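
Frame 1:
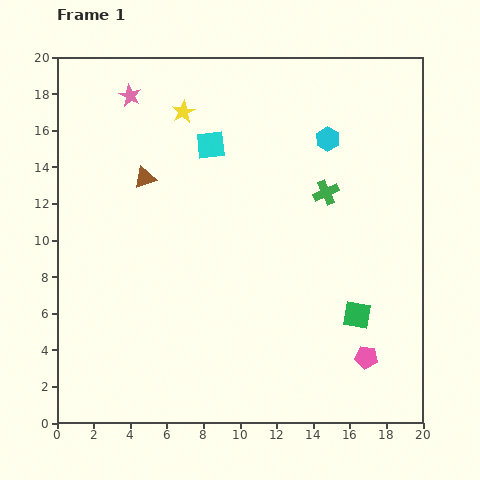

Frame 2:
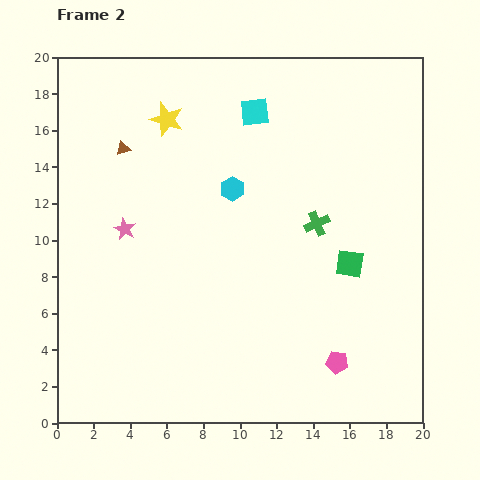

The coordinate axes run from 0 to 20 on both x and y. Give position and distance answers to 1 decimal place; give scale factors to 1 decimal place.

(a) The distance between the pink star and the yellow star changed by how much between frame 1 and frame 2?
+3.4

Distance in frame 1: 3.0. Distance in frame 2: 6.4.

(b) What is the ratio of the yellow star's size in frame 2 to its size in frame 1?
1.5×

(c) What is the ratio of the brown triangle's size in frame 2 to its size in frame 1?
0.6×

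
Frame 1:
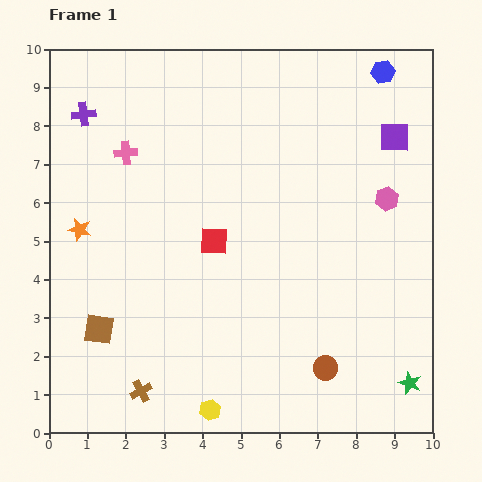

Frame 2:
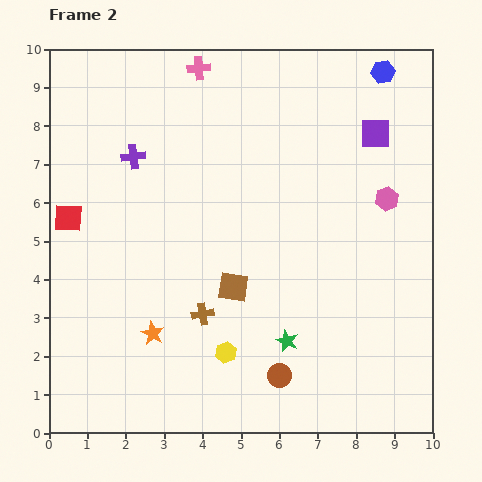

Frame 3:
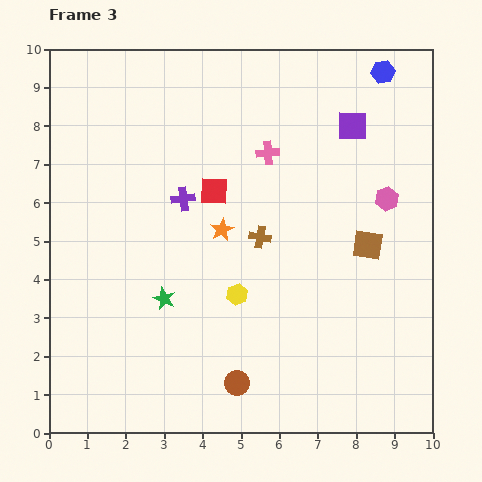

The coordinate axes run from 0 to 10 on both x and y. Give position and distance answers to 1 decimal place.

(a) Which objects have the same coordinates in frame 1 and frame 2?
the pink hexagon, the blue hexagon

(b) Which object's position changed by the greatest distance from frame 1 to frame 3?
the brown square

(moved 7.3; next 6.8)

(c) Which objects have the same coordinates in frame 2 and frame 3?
the pink hexagon, the blue hexagon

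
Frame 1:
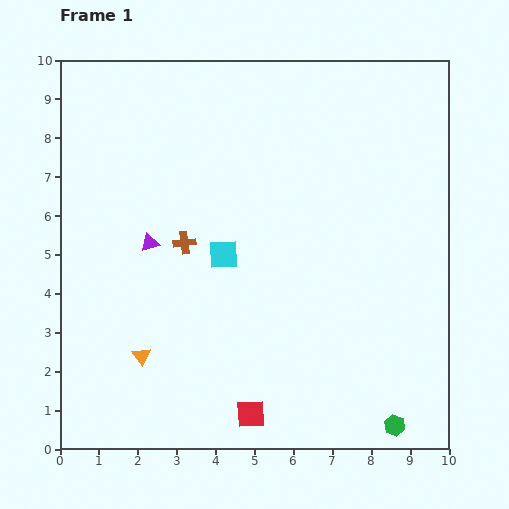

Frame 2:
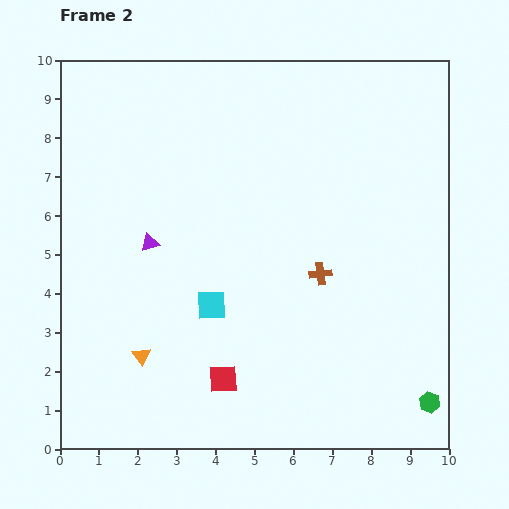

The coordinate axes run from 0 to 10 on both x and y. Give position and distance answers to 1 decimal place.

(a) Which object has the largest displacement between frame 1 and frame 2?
the brown cross

(moved 3.6; next 1.3)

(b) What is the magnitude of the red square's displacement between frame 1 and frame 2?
1.1

The red square moved from (4.9, 0.9) to (4.2, 1.8), a distance of √(0.7² + 0.9²) ≈ 1.1.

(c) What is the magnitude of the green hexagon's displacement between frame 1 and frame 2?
1.1

The green hexagon moved from (8.6, 0.6) to (9.5, 1.2), a distance of √(0.9² + 0.6²) ≈ 1.1.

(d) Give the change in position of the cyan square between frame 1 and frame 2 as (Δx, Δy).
(-0.3, -1.3)

The cyan square was at (4.2, 5.0) in frame 1 and (3.9, 3.7) in frame 2.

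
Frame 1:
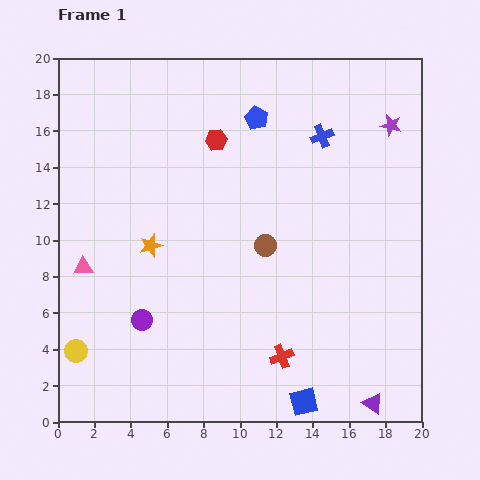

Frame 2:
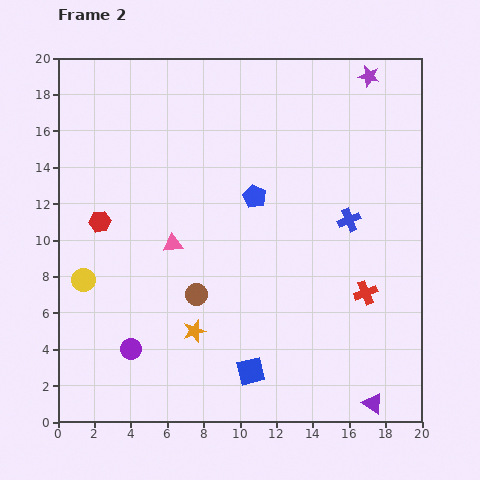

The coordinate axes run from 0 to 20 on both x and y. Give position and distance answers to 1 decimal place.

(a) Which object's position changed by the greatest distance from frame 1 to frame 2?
the red hexagon

(moved 7.8; next 5.8)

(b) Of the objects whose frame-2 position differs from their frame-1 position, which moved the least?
the purple circle

(moved 1.7)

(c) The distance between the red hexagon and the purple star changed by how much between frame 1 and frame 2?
+7.2

Distance in frame 1: 9.6. Distance in frame 2: 16.8.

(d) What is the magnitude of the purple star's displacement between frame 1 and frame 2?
3.0

The purple star moved from (18.3, 16.3) to (17.1, 19.0), a distance of √(1.2² + 2.7²) ≈ 3.0.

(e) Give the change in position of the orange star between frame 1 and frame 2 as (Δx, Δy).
(2.4, -4.7)

The orange star was at (5.1, 9.7) in frame 1 and (7.5, 5.0) in frame 2.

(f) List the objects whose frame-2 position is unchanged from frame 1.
the purple triangle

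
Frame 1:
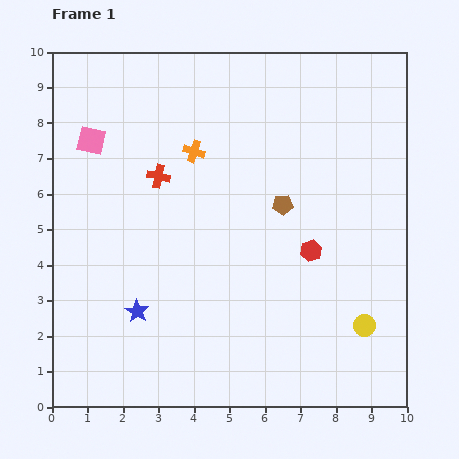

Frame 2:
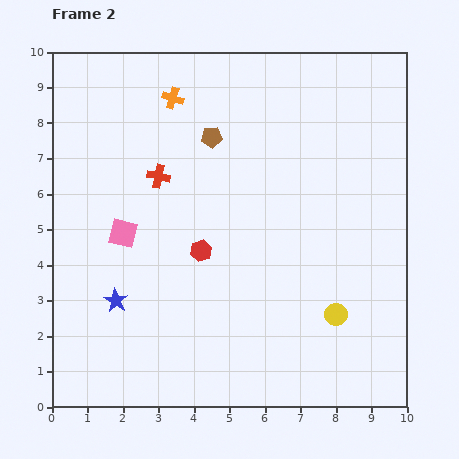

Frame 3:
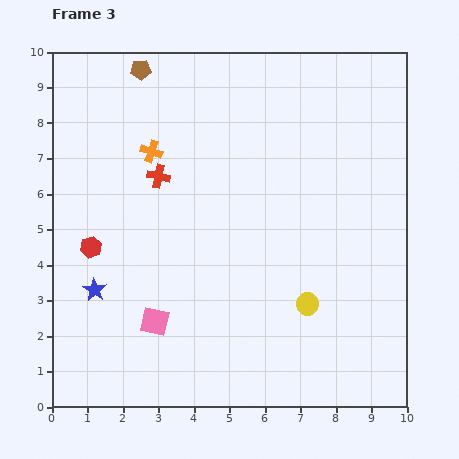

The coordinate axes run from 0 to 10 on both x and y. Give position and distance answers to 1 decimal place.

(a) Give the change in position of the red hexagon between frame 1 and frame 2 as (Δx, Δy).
(-3.1, 0.0)

The red hexagon was at (7.3, 4.4) in frame 1 and (4.2, 4.4) in frame 2.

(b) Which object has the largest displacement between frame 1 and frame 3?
the red hexagon

(moved 6.2; next 5.5)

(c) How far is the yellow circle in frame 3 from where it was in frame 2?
0.9

The yellow circle moved from (8.0, 2.6) to (7.2, 2.9), a distance of √(0.8² + 0.3²) ≈ 0.9.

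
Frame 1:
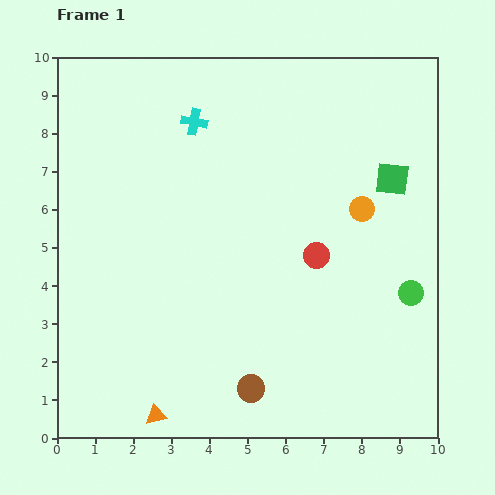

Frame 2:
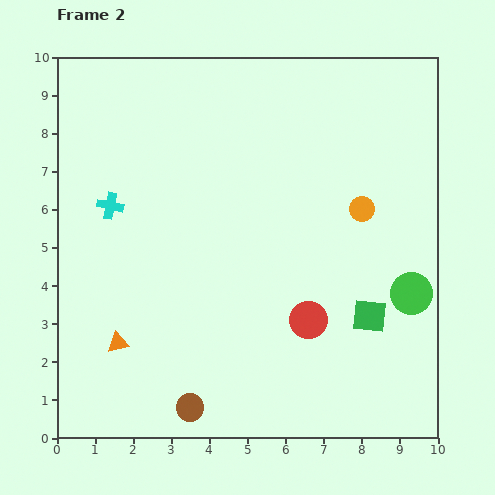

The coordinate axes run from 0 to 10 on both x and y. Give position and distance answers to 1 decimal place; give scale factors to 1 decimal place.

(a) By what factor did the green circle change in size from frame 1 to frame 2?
1.7×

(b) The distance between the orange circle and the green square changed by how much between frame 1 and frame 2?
+1.7

Distance in frame 1: 1.1. Distance in frame 2: 2.8.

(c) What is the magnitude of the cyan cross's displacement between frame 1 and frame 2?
3.1

The cyan cross moved from (3.6, 8.3) to (1.4, 6.1), a distance of √(2.2² + 2.2²) ≈ 3.1.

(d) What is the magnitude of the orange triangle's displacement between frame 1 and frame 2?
2.1

The orange triangle moved from (2.6, 0.6) to (1.6, 2.5), a distance of √(1.0² + 1.9²) ≈ 2.1.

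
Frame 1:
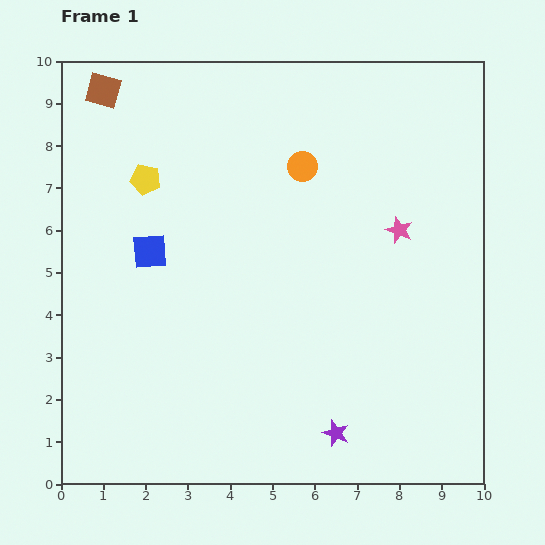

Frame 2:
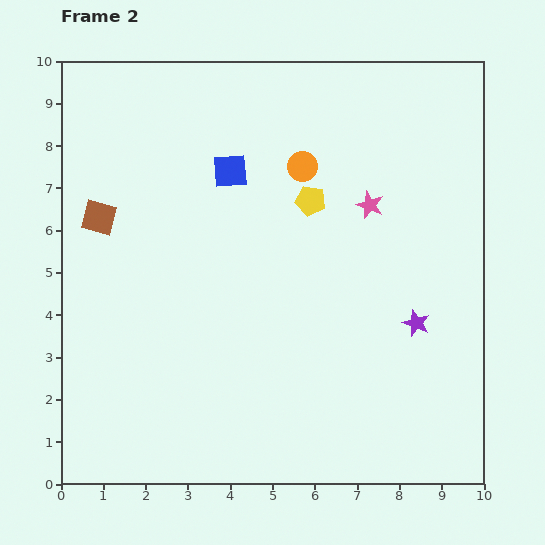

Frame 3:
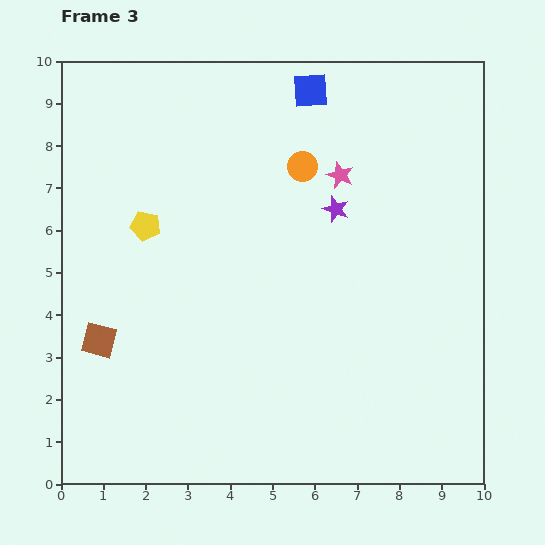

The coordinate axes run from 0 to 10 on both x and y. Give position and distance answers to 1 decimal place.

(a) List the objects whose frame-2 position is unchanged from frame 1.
the orange circle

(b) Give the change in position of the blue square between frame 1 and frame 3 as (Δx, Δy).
(3.8, 3.8)

The blue square was at (2.1, 5.5) in frame 1 and (5.9, 9.3) in frame 3.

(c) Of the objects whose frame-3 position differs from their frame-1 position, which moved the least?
the yellow pentagon

(moved 1.1)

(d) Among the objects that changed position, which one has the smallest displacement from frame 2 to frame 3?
the pink star

(moved 1.0)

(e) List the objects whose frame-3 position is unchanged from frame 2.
the orange circle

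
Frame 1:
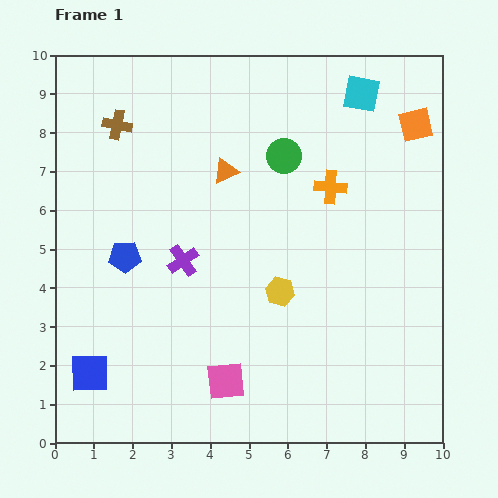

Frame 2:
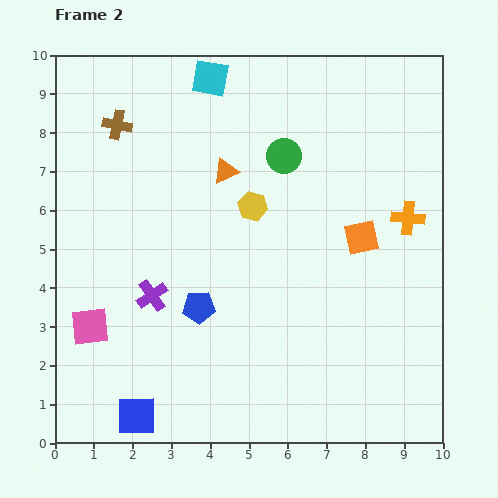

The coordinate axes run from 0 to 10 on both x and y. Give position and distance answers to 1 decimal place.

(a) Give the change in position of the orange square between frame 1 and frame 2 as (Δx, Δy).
(-1.4, -2.9)

The orange square was at (9.3, 8.2) in frame 1 and (7.9, 5.3) in frame 2.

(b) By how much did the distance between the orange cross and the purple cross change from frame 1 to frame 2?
+2.7

Distance in frame 1: 4.2. Distance in frame 2: 6.9.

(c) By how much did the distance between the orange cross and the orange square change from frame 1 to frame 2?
-1.4

Distance in frame 1: 2.7. Distance in frame 2: 1.3.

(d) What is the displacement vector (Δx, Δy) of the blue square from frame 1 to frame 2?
(1.2, -1.1)

The blue square was at (0.9, 1.8) in frame 1 and (2.1, 0.7) in frame 2.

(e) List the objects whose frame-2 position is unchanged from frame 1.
the green circle, the orange triangle, the brown cross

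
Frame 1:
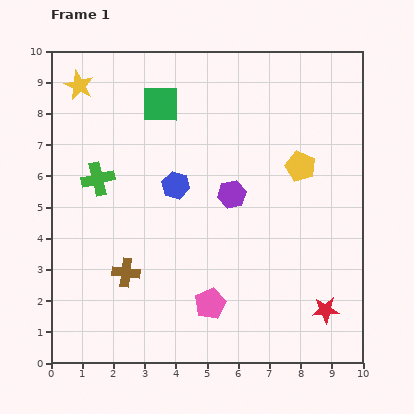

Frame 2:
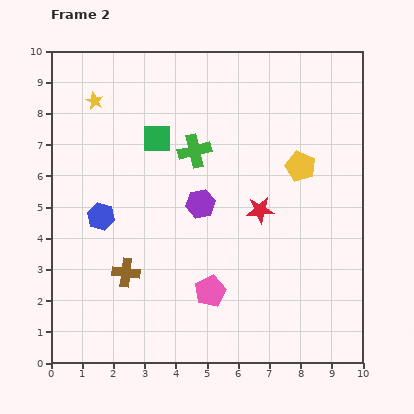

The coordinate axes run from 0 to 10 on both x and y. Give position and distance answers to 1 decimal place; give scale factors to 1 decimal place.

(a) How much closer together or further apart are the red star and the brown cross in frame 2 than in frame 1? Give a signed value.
-1.8

Distance in frame 1: 6.5. Distance in frame 2: 4.7.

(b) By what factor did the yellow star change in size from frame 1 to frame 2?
0.6×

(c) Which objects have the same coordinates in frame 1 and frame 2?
the yellow pentagon, the brown cross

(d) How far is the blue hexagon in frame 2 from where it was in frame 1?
2.6

The blue hexagon moved from (4.0, 5.7) to (1.6, 4.7), a distance of √(2.4² + 1.0²) ≈ 2.6.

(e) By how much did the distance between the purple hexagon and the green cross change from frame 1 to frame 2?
-2.6

Distance in frame 1: 4.3. Distance in frame 2: 1.7.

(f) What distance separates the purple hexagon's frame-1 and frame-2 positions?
1.0

The purple hexagon moved from (5.8, 5.4) to (4.8, 5.1), a distance of √(1.0² + 0.3²) ≈ 1.0.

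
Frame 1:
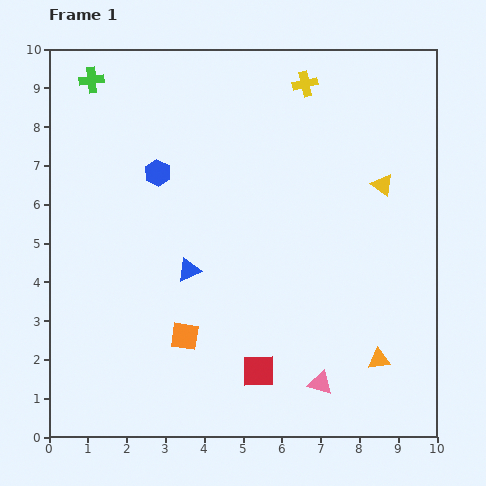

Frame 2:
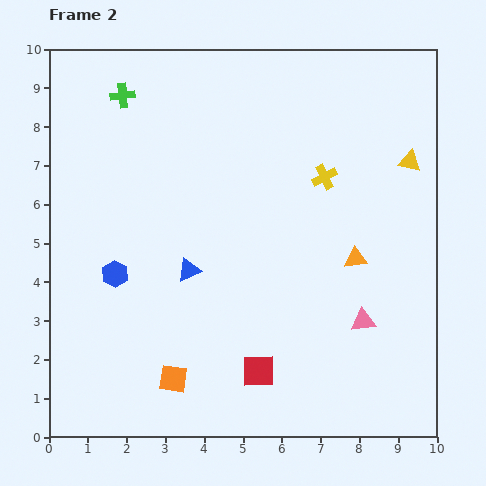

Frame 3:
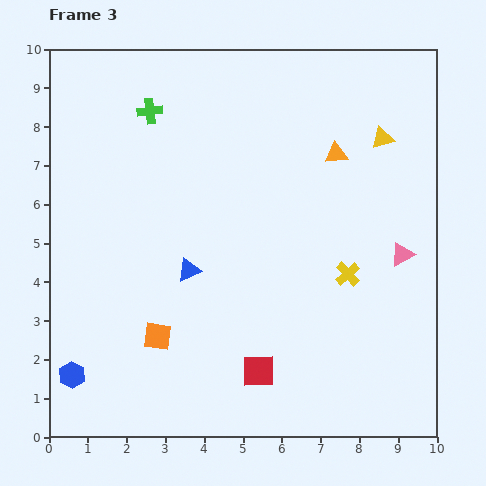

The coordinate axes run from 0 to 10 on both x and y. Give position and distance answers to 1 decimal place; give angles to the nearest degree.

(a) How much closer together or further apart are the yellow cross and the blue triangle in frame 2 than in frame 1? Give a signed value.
-1.5

Distance in frame 1: 5.7. Distance in frame 2: 4.2.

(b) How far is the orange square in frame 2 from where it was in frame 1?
1.1

The orange square moved from (3.5, 2.6) to (3.2, 1.5), a distance of √(0.3² + 1.1²) ≈ 1.1.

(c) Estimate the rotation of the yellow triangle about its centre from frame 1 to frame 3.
54° counter-clockwise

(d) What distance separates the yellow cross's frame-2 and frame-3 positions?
2.6

The yellow cross moved from (7.1, 6.7) to (7.7, 4.2), a distance of √(0.6² + 2.5²) ≈ 2.6.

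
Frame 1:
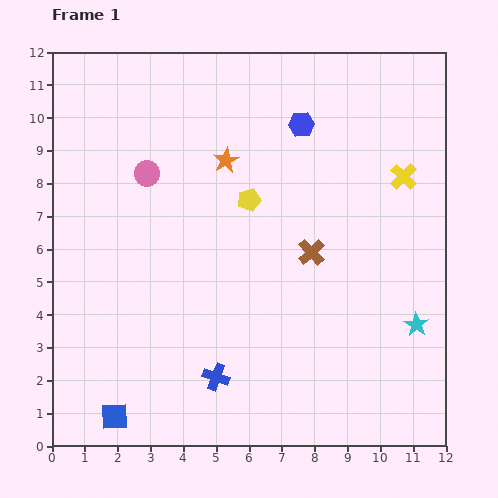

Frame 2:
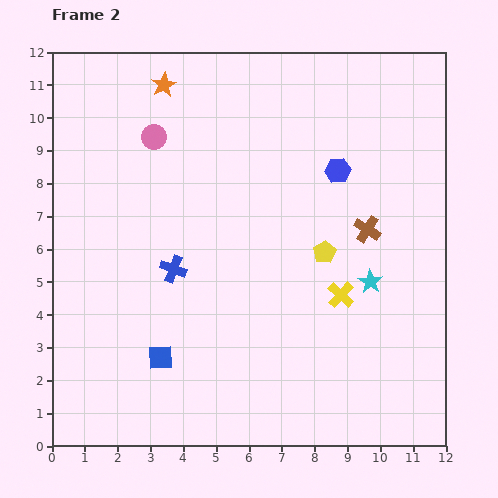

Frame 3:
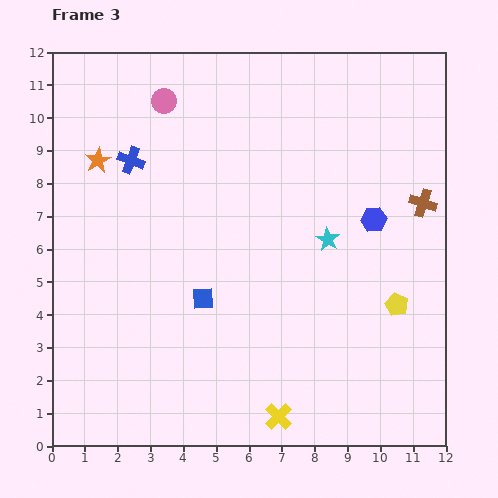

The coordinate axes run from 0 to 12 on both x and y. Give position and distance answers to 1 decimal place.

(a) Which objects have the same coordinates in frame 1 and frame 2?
none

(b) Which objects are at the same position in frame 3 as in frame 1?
none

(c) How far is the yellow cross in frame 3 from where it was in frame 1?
8.2

The yellow cross moved from (10.7, 8.2) to (6.9, 0.9), a distance of √(3.8² + 7.3²) ≈ 8.2.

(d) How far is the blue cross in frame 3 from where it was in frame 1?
7.1

The blue cross moved from (5.0, 2.1) to (2.4, 8.7), a distance of √(2.6² + 6.6²) ≈ 7.1.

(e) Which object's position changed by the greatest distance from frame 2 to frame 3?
the yellow cross

(moved 4.2; next 3.5)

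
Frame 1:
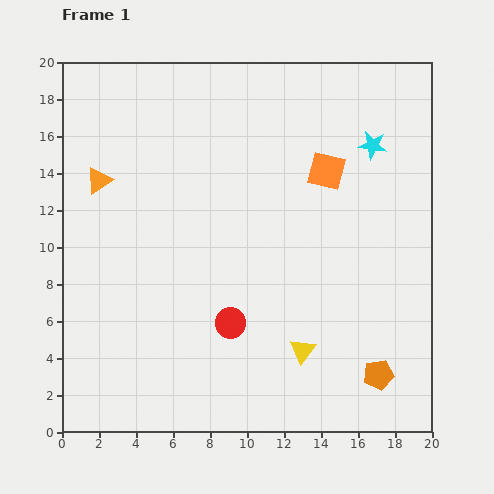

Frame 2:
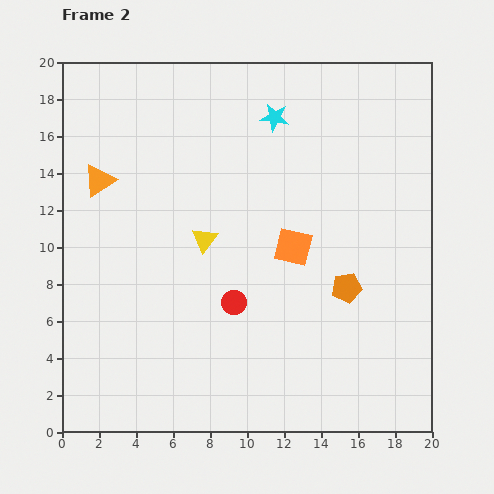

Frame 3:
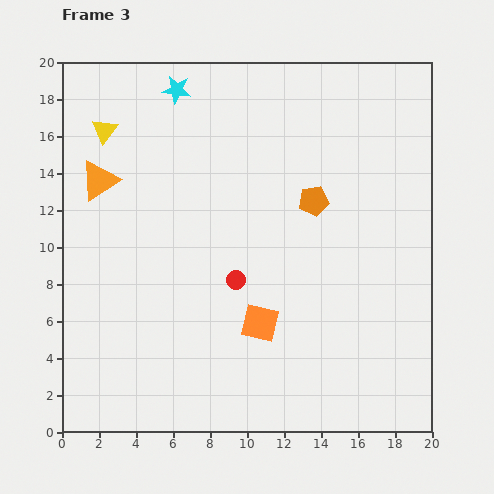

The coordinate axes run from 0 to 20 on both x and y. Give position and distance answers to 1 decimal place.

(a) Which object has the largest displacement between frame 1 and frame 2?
the yellow triangle

(moved 8.0; next 5.5)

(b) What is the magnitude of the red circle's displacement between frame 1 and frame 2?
1.1

The red circle moved from (9.1, 5.9) to (9.3, 7.0), a distance of √(0.2² + 1.1²) ≈ 1.1.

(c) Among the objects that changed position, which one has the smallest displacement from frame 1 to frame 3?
the red circle

(moved 2.3)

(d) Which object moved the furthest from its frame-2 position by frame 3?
the yellow triangle

(moved 8.0; next 5.5)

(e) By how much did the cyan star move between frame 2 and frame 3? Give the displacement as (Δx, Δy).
(-5.3, 1.5)

The cyan star was at (11.5, 17.0) in frame 2 and (6.2, 18.5) in frame 3.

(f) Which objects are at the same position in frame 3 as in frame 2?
the orange triangle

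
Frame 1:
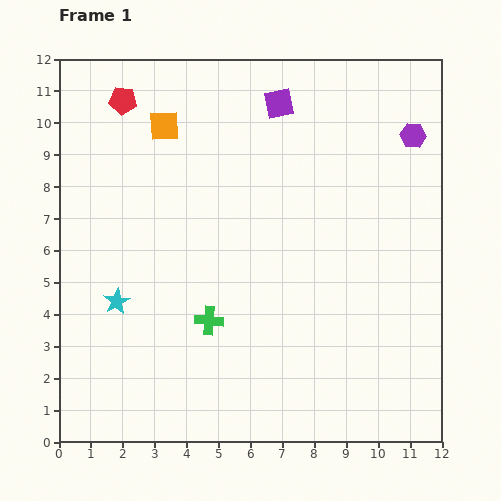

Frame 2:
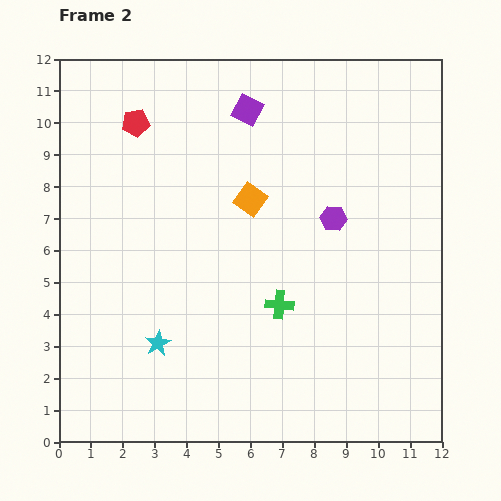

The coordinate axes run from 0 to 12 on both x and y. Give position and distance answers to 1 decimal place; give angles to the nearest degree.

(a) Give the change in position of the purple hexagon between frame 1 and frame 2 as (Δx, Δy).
(-2.5, -2.6)

The purple hexagon was at (11.1, 9.6) in frame 1 and (8.6, 7.0) in frame 2.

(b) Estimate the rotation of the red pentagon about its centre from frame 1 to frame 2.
16° counter-clockwise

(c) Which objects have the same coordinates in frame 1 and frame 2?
none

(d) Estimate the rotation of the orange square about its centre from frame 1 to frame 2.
37° clockwise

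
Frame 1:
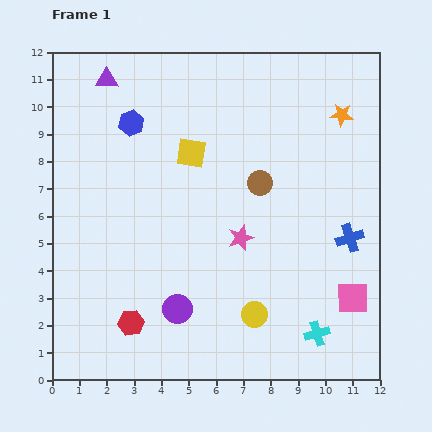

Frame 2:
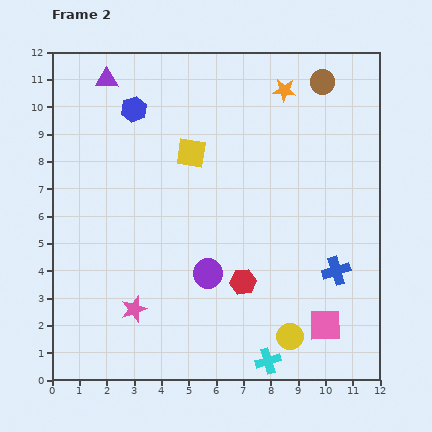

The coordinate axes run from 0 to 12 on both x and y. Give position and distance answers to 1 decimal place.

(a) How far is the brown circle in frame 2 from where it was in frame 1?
4.4

The brown circle moved from (7.6, 7.2) to (9.9, 10.9), a distance of √(2.3² + 3.7²) ≈ 4.4.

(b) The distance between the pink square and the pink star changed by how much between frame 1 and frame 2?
+2.3

Distance in frame 1: 4.7. Distance in frame 2: 7.0.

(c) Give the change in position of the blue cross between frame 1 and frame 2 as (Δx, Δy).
(-0.5, -1.2)

The blue cross was at (10.9, 5.2) in frame 1 and (10.4, 4.0) in frame 2.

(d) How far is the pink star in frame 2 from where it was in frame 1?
4.7

The pink star moved from (6.9, 5.2) to (3.0, 2.6), a distance of √(3.9² + 2.6²) ≈ 4.7.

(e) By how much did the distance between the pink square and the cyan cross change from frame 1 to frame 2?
+0.7

Distance in frame 1: 1.8. Distance in frame 2: 2.5.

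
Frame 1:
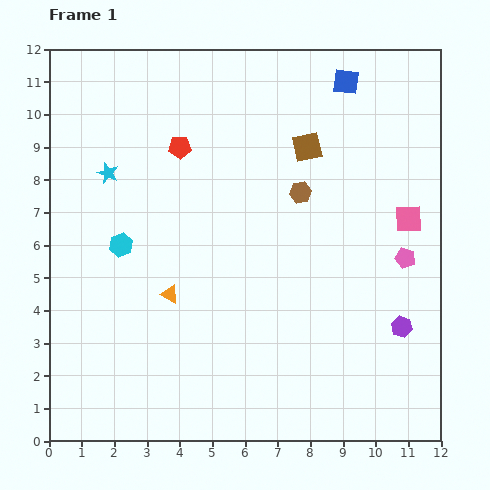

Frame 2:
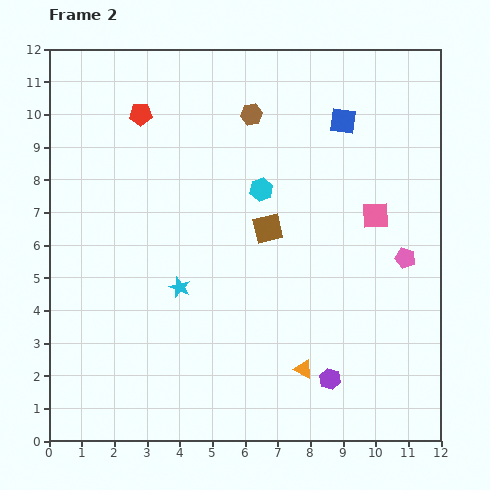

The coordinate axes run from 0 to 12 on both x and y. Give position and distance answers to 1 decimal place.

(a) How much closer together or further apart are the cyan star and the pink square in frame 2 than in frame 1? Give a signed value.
-2.9

Distance in frame 1: 9.3. Distance in frame 2: 6.4.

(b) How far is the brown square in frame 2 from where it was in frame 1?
2.8

The brown square moved from (7.9, 9.0) to (6.7, 6.5), a distance of √(1.2² + 2.5²) ≈ 2.8.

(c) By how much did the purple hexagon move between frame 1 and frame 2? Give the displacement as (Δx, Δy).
(-2.2, -1.6)

The purple hexagon was at (10.8, 3.5) in frame 1 and (8.6, 1.9) in frame 2.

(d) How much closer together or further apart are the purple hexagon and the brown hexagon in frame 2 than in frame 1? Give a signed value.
+3.3

Distance in frame 1: 5.1. Distance in frame 2: 8.4.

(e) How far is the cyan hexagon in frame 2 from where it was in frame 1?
4.6

The cyan hexagon moved from (2.2, 6.0) to (6.5, 7.7), a distance of √(4.3² + 1.7²) ≈ 4.6.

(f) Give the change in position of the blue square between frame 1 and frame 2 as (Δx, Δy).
(-0.1, -1.2)

The blue square was at (9.1, 11.0) in frame 1 and (9.0, 9.8) in frame 2.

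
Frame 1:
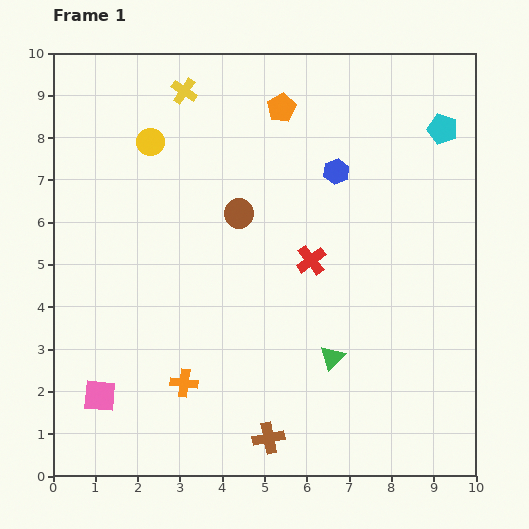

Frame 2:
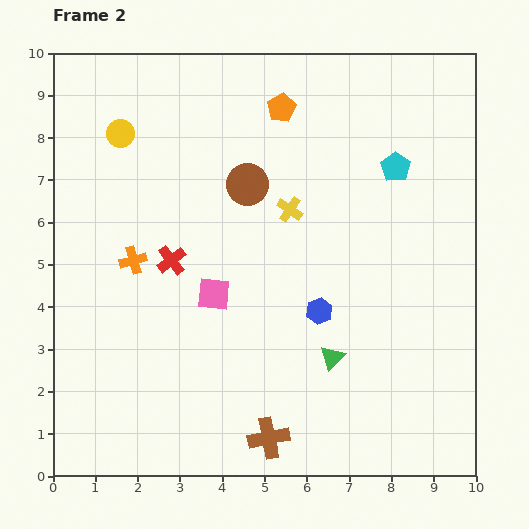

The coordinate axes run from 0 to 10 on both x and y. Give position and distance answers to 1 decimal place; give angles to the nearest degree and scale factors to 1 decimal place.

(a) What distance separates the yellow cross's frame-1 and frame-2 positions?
3.8

The yellow cross moved from (3.1, 9.1) to (5.6, 6.3), a distance of √(2.5² + 2.8²) ≈ 3.8.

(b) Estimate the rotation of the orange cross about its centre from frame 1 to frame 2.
22° counter-clockwise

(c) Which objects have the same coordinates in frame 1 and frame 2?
the brown cross, the green triangle, the orange pentagon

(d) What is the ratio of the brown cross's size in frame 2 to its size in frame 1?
1.3×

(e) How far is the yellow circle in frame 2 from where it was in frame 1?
0.7

The yellow circle moved from (2.3, 7.9) to (1.6, 8.1), a distance of √(0.7² + 0.2²) ≈ 0.7.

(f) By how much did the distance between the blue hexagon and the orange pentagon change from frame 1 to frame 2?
+2.9

Distance in frame 1: 2.0. Distance in frame 2: 4.9.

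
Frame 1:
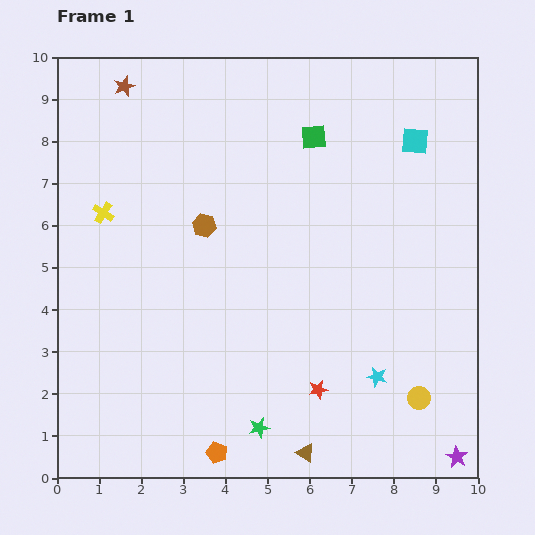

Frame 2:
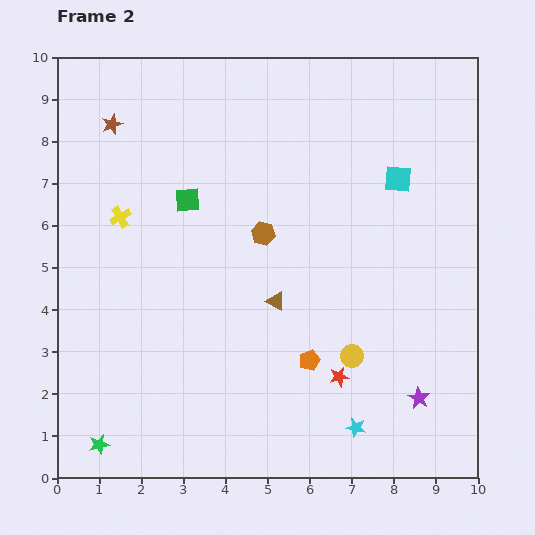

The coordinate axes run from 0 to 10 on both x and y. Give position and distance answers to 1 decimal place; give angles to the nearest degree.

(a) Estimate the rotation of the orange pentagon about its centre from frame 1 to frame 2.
31° clockwise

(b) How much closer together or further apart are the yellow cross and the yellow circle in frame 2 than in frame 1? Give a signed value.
-2.3

Distance in frame 1: 8.7. Distance in frame 2: 6.4.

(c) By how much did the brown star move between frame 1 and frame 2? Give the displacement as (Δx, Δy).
(-0.3, -0.9)

The brown star was at (1.6, 9.3) in frame 1 and (1.3, 8.4) in frame 2.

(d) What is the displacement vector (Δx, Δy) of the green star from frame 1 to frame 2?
(-3.8, -0.4)

The green star was at (4.8, 1.2) in frame 1 and (1.0, 0.8) in frame 2.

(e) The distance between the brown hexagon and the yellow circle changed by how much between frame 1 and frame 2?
-2.9

Distance in frame 1: 6.5. Distance in frame 2: 3.6.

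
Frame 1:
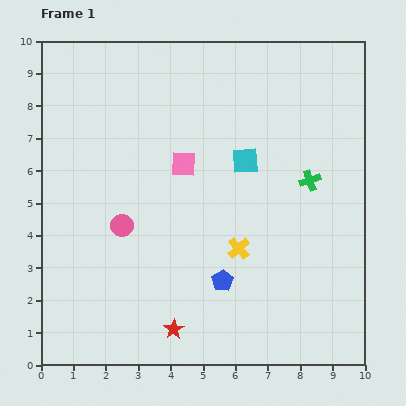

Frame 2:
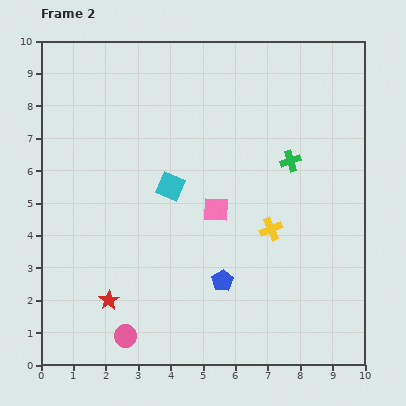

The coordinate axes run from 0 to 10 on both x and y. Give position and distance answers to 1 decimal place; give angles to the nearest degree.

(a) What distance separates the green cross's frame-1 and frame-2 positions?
0.8

The green cross moved from (8.3, 5.7) to (7.7, 6.3), a distance of √(0.6² + 0.6²) ≈ 0.8.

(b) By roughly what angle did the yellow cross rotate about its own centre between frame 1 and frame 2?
19° clockwise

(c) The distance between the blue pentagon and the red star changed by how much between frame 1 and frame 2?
+1.5

Distance in frame 1: 2.1. Distance in frame 2: 3.6.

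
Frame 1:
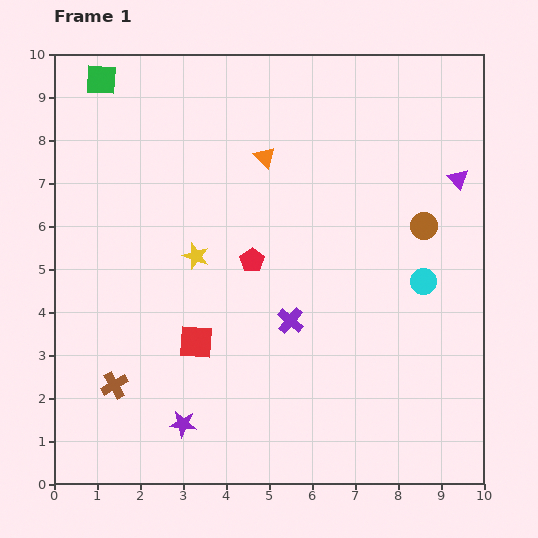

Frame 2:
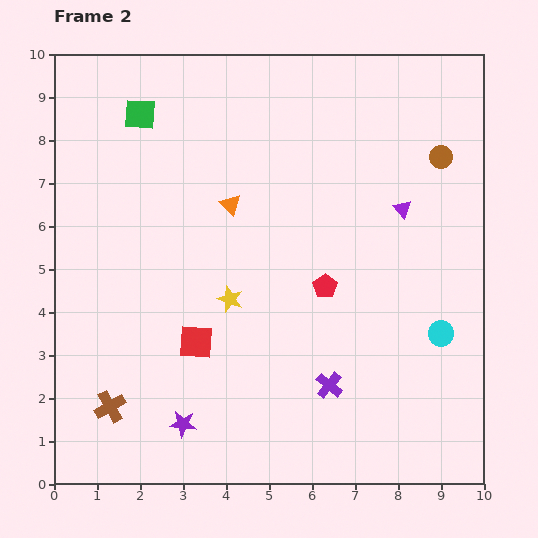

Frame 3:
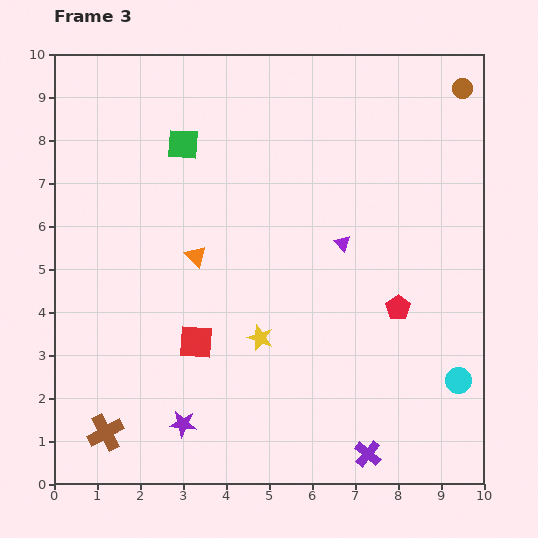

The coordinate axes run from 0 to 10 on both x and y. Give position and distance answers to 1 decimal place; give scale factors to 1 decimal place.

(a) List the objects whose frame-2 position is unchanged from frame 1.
the red square, the purple star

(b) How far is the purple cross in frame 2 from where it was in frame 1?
1.7

The purple cross moved from (5.5, 3.8) to (6.4, 2.3), a distance of √(0.9² + 1.5²) ≈ 1.7.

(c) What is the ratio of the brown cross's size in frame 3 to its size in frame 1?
1.4×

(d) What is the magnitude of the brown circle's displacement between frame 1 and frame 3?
3.3

The brown circle moved from (8.6, 6.0) to (9.5, 9.2), a distance of √(0.9² + 3.2²) ≈ 3.3.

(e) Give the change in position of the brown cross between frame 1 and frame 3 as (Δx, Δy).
(-0.2, -1.1)

The brown cross was at (1.4, 2.3) in frame 1 and (1.2, 1.2) in frame 3.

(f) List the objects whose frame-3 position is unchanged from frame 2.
the red square, the purple star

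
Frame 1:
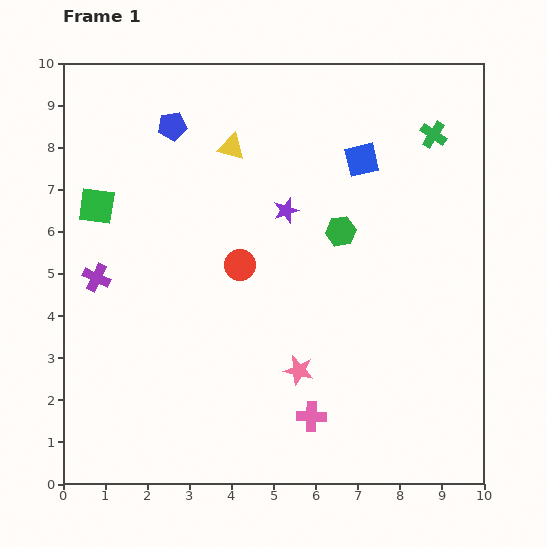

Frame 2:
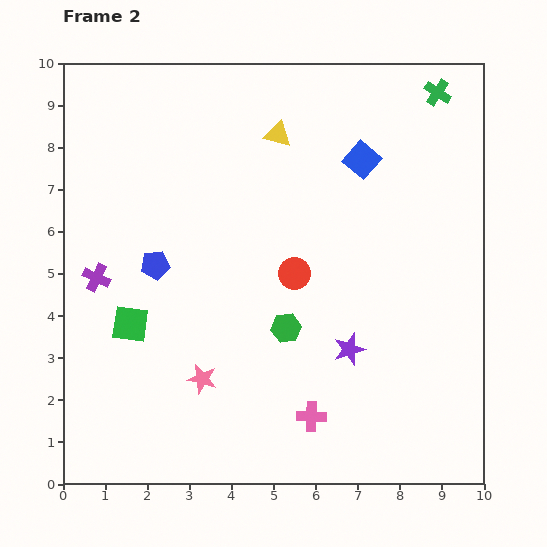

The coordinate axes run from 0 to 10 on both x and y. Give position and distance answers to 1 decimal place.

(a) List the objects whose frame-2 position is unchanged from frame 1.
the purple cross, the blue square, the pink cross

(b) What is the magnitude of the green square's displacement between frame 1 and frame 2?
2.9

The green square moved from (0.8, 6.6) to (1.6, 3.8), a distance of √(0.8² + 2.8²) ≈ 2.9.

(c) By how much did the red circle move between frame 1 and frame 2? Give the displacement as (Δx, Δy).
(1.3, -0.2)

The red circle was at (4.2, 5.2) in frame 1 and (5.5, 5.0) in frame 2.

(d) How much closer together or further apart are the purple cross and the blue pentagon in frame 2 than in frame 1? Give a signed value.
-2.6

Distance in frame 1: 4.0. Distance in frame 2: 1.4.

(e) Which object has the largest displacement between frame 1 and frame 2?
the purple star

(moved 3.6; next 3.3)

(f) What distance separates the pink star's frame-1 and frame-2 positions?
2.3

The pink star moved from (5.6, 2.7) to (3.3, 2.5), a distance of √(2.3² + 0.2²) ≈ 2.3.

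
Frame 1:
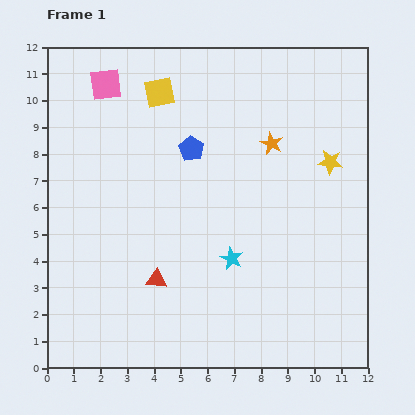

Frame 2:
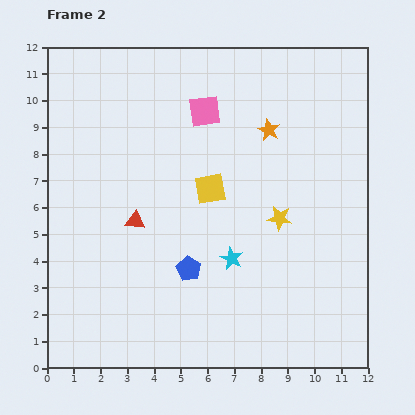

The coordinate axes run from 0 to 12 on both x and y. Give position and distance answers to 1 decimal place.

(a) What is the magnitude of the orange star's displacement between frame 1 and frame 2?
0.5

The orange star moved from (8.4, 8.4) to (8.3, 8.9), a distance of √(0.1² + 0.5²) ≈ 0.5.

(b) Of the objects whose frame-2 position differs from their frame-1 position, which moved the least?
the orange star

(moved 0.5)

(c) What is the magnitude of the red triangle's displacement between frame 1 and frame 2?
2.3

The red triangle moved from (4.1, 3.3) to (3.3, 5.5), a distance of √(0.8² + 2.2²) ≈ 2.3.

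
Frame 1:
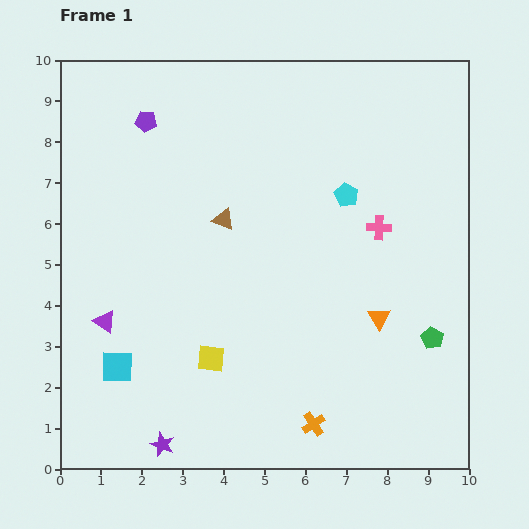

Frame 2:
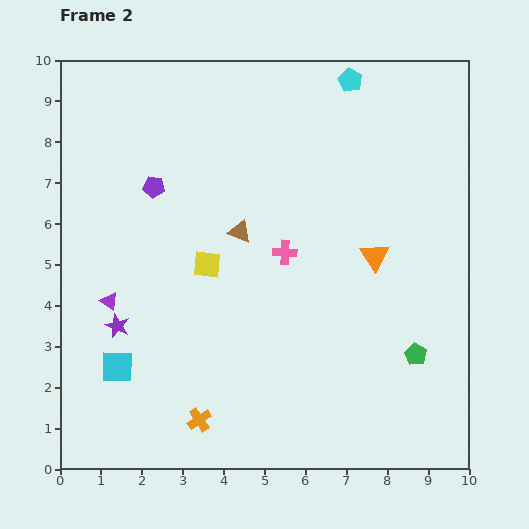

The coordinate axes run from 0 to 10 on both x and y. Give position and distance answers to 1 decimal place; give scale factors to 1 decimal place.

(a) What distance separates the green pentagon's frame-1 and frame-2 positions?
0.6

The green pentagon moved from (9.1, 3.2) to (8.7, 2.8), a distance of √(0.4² + 0.4²) ≈ 0.6.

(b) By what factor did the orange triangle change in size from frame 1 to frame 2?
1.3×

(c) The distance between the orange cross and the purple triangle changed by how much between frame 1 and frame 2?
-2.1

Distance in frame 1: 5.7. Distance in frame 2: 3.6.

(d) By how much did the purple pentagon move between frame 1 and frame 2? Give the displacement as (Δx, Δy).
(0.2, -1.6)

The purple pentagon was at (2.1, 8.5) in frame 1 and (2.3, 6.9) in frame 2.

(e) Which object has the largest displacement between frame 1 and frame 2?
the purple star

(moved 3.1; next 2.8)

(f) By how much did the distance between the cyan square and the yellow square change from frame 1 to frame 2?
+1.0

Distance in frame 1: 2.3. Distance in frame 2: 3.3.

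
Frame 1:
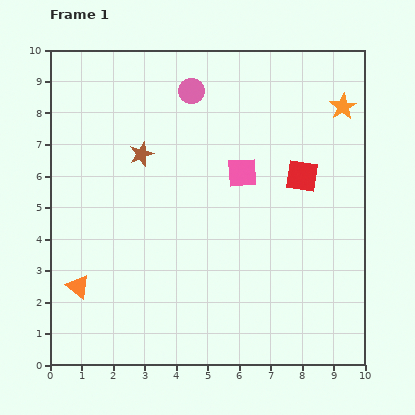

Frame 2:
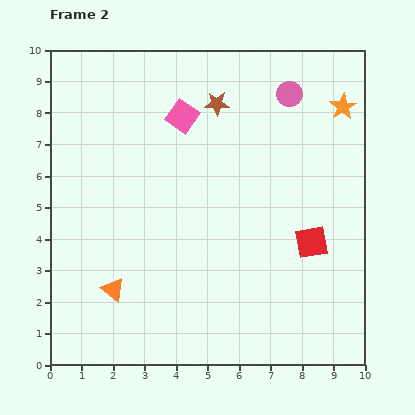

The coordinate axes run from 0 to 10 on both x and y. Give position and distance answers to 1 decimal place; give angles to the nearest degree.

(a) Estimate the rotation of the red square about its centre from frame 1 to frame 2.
18° counter-clockwise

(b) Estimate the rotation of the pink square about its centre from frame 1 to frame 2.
39° clockwise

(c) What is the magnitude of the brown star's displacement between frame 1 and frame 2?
2.9

The brown star moved from (2.9, 6.7) to (5.3, 8.3), a distance of √(2.4² + 1.6²) ≈ 2.9.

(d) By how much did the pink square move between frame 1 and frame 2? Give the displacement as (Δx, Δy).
(-1.9, 1.8)

The pink square was at (6.1, 6.1) in frame 1 and (4.2, 7.9) in frame 2.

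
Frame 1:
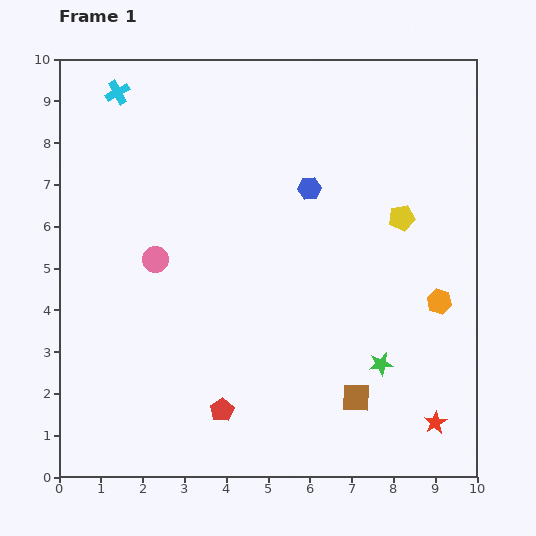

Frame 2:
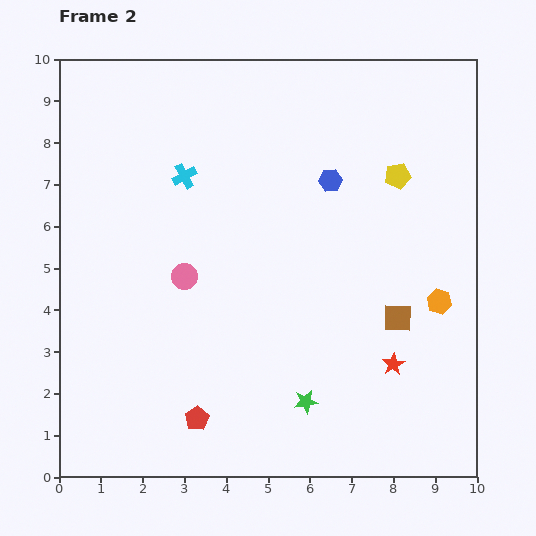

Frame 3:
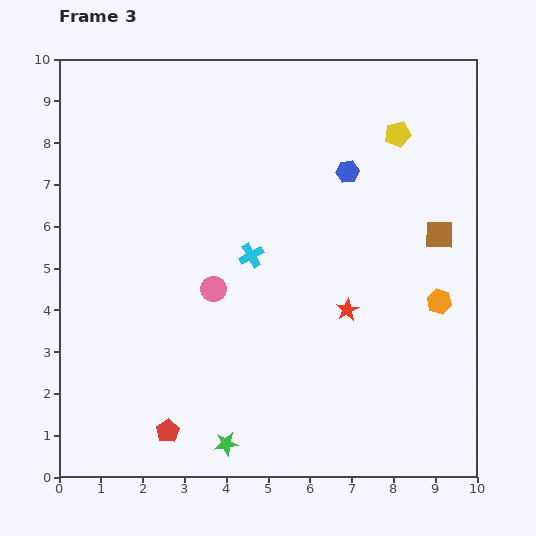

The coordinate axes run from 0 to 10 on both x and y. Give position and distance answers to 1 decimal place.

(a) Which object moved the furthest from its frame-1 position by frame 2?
the cyan cross

(moved 2.6; next 2.1)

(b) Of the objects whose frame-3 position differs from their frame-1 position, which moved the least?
the blue hexagon

(moved 1.0)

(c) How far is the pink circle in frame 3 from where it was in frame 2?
0.8

The pink circle moved from (3.0, 4.8) to (3.7, 4.5), a distance of √(0.7² + 0.3²) ≈ 0.8.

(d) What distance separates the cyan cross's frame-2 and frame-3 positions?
2.5

The cyan cross moved from (3.0, 7.2) to (4.6, 5.3), a distance of √(1.6² + 1.9²) ≈ 2.5.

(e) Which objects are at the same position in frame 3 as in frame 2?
the orange hexagon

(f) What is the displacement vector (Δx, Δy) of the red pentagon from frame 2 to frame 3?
(-0.7, -0.3)

The red pentagon was at (3.3, 1.4) in frame 2 and (2.6, 1.1) in frame 3.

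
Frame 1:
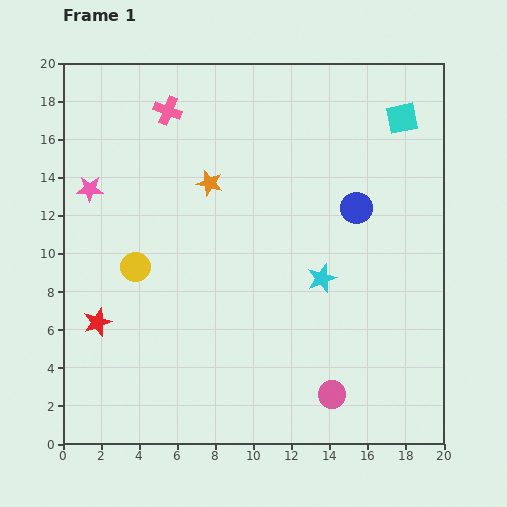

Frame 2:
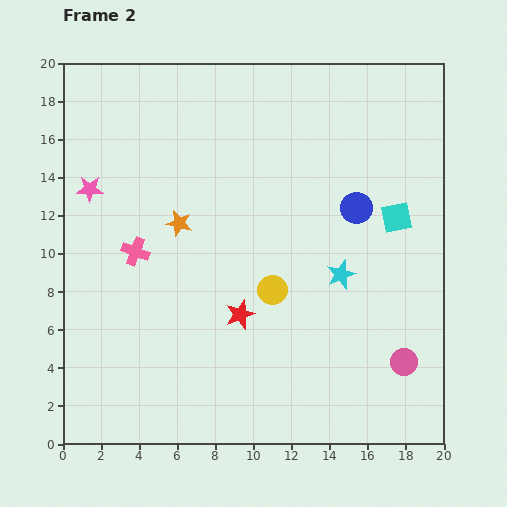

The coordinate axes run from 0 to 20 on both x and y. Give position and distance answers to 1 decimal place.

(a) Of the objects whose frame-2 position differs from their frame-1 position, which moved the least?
the cyan star

(moved 1.0)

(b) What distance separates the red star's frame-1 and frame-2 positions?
7.5

The red star moved from (1.8, 6.4) to (9.3, 6.8), a distance of √(7.5² + 0.4²) ≈ 7.5.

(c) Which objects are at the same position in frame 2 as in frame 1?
the pink star, the blue circle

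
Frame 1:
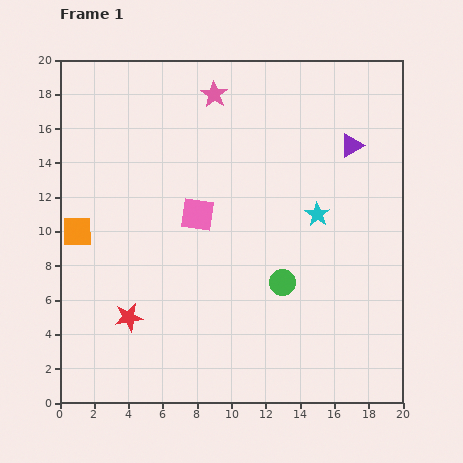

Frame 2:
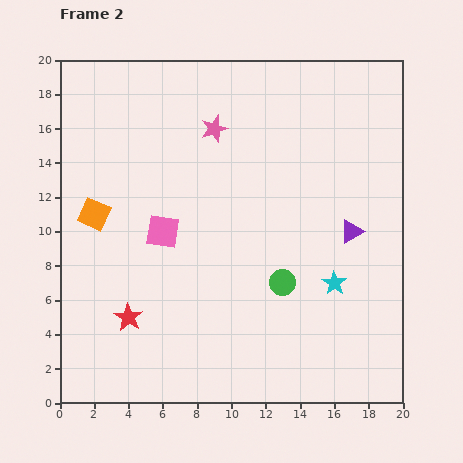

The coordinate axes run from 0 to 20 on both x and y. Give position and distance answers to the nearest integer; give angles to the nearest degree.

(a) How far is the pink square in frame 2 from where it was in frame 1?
2

The pink square moved from (8, 11) to (6, 10), a distance of √(2² + 1²) ≈ 2.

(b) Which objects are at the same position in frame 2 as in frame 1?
the green circle, the red star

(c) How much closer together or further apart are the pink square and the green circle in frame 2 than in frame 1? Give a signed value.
+2

Distance in frame 1: 6. Distance in frame 2: 8.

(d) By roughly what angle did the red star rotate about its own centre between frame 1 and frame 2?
29° counter-clockwise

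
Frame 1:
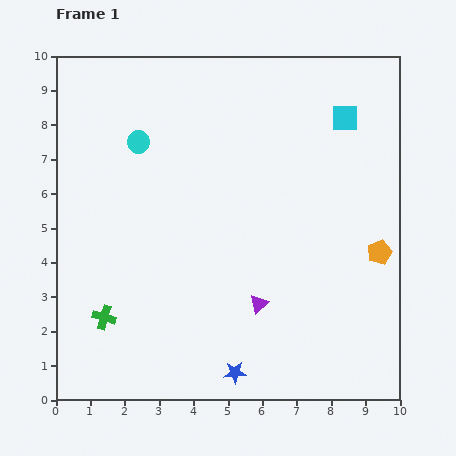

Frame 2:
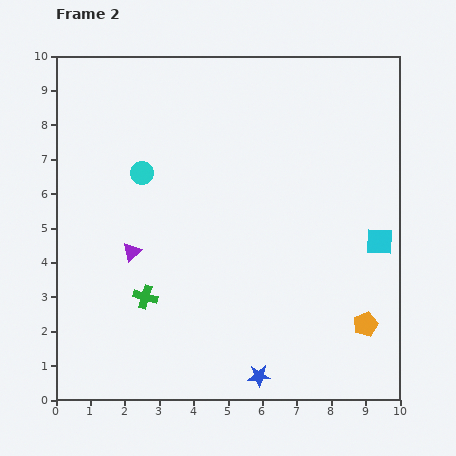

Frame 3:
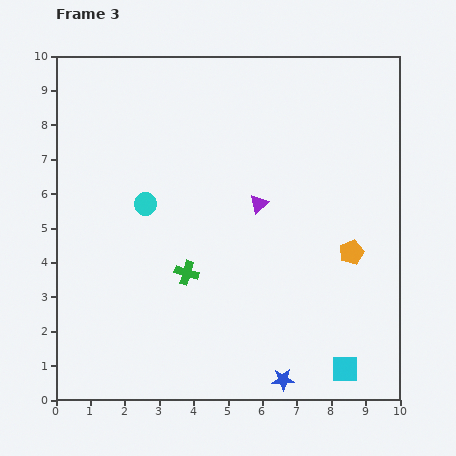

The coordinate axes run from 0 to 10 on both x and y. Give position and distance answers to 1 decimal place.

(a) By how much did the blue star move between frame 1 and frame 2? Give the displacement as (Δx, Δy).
(0.7, -0.1)

The blue star was at (5.2, 0.8) in frame 1 and (5.9, 0.7) in frame 2.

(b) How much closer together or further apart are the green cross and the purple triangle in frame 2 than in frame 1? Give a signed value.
-3.1

Distance in frame 1: 4.5. Distance in frame 2: 1.4.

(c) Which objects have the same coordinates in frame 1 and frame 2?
none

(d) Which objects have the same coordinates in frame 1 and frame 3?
none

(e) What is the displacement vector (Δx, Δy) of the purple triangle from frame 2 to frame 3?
(3.7, 1.4)

The purple triangle was at (2.2, 4.3) in frame 2 and (5.9, 5.7) in frame 3.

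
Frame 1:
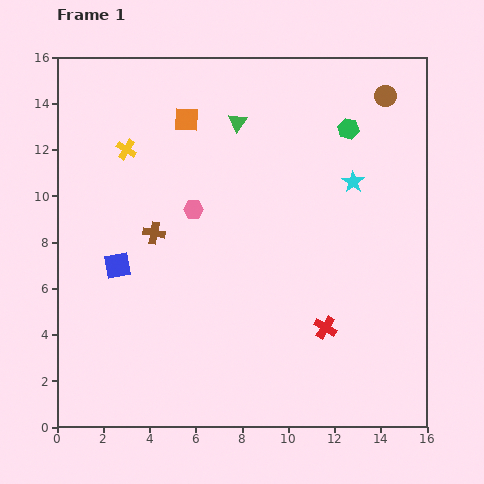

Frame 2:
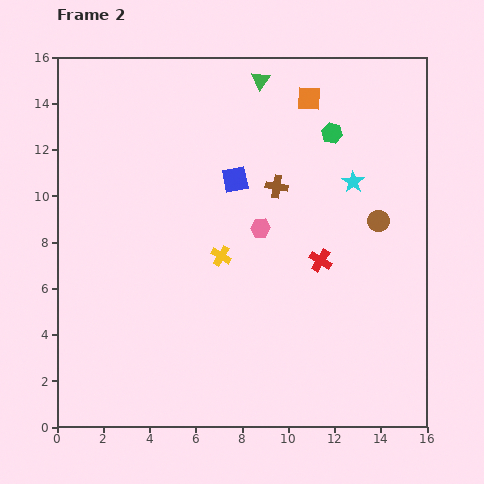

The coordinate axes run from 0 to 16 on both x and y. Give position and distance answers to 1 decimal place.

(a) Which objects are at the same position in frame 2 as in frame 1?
the cyan star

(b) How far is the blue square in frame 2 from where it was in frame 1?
6.3

The blue square moved from (2.6, 7.0) to (7.7, 10.7), a distance of √(5.1² + 3.7²) ≈ 6.3.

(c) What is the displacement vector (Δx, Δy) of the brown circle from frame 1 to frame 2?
(-0.3, -5.4)

The brown circle was at (14.2, 14.3) in frame 1 and (13.9, 8.9) in frame 2.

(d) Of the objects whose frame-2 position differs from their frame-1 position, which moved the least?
the green hexagon

(moved 0.7)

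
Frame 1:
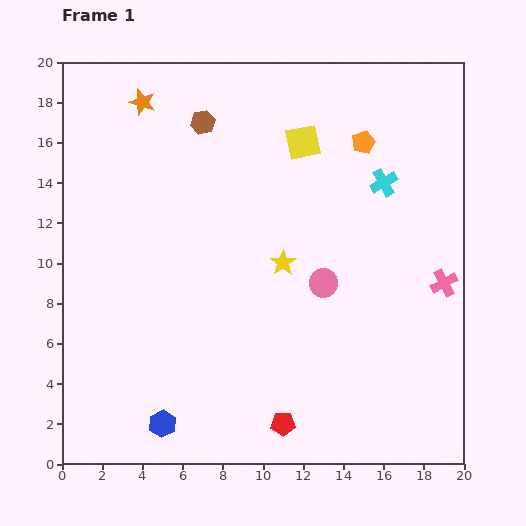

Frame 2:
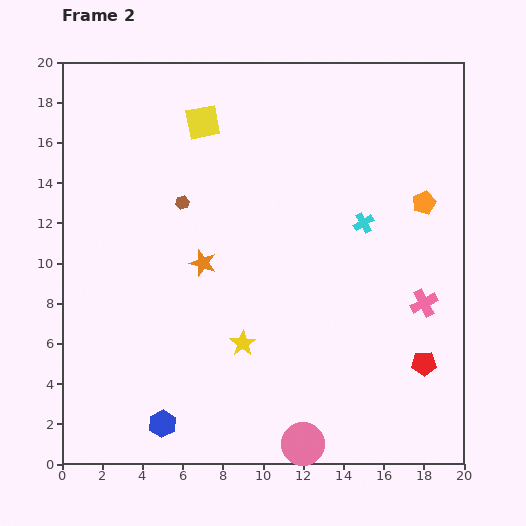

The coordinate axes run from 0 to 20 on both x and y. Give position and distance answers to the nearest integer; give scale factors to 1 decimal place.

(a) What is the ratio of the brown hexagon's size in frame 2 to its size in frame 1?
0.6×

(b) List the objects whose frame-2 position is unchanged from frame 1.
the blue hexagon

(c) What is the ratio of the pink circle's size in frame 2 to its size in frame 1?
1.5×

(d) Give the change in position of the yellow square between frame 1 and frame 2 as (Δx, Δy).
(-5, 1)

The yellow square was at (12, 16) in frame 1 and (7, 17) in frame 2.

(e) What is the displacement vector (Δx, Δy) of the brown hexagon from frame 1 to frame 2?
(-1, -4)

The brown hexagon was at (7, 17) in frame 1 and (6, 13) in frame 2.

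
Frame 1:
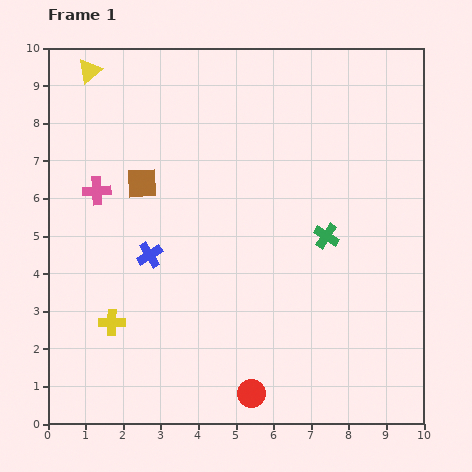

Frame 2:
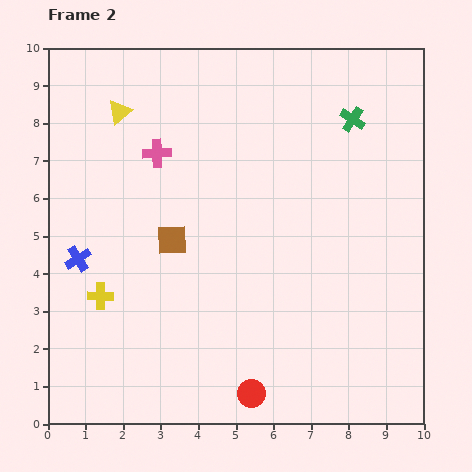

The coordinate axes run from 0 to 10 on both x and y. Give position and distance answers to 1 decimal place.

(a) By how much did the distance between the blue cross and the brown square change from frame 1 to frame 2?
+0.6

Distance in frame 1: 1.9. Distance in frame 2: 2.5.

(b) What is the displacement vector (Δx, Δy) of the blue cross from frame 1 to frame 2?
(-1.9, -0.1)

The blue cross was at (2.7, 4.5) in frame 1 and (0.8, 4.4) in frame 2.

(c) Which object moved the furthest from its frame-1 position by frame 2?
the green cross

(moved 3.2; next 1.9)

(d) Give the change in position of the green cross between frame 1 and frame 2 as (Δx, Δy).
(0.7, 3.1)

The green cross was at (7.4, 5.0) in frame 1 and (8.1, 8.1) in frame 2.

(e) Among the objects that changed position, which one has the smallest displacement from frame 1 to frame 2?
the yellow cross

(moved 0.8)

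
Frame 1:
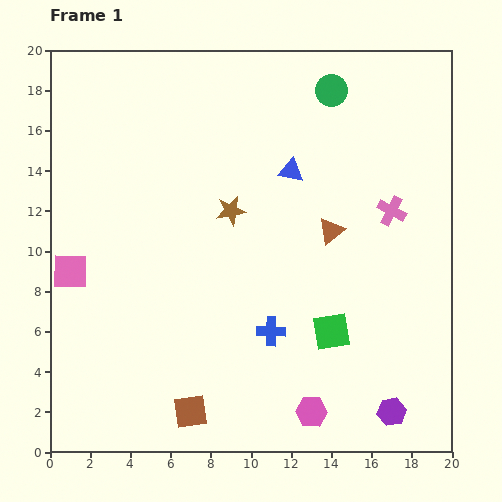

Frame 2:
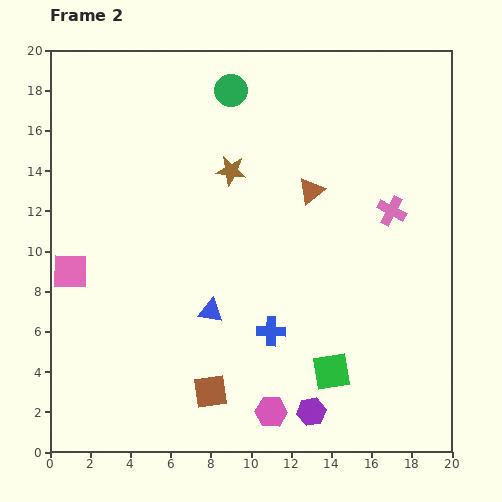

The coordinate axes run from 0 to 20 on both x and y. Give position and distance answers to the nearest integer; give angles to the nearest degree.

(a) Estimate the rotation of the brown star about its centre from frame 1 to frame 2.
18° clockwise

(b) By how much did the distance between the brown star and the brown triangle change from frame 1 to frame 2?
-1

Distance in frame 1: 5. Distance in frame 2: 4.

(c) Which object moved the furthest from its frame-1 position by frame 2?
the blue triangle

(moved 8; next 5)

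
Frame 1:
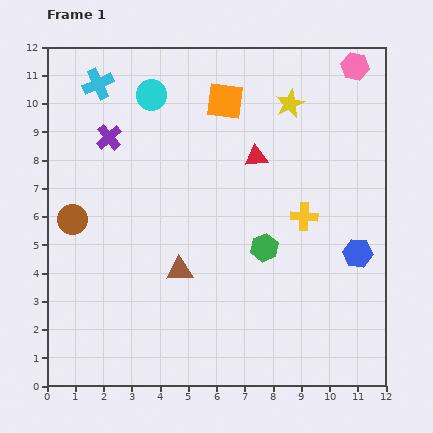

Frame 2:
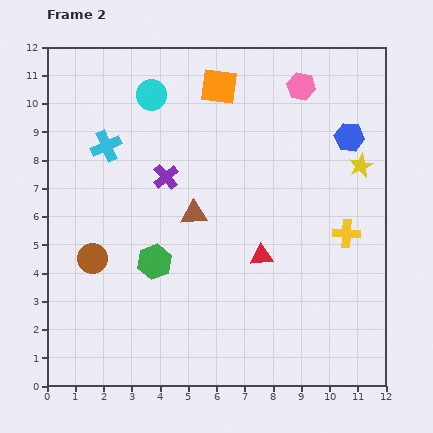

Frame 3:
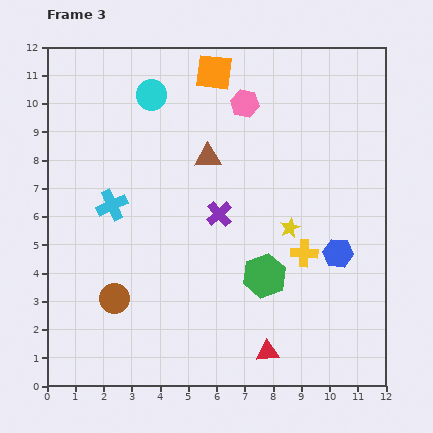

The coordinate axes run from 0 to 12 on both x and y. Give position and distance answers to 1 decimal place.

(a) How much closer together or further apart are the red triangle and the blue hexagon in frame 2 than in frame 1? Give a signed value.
+0.2

Distance in frame 1: 5.0. Distance in frame 2: 5.2.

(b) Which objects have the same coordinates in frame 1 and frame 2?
the cyan circle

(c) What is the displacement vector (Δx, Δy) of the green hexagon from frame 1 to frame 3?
(0.0, -1.0)

The green hexagon was at (7.7, 4.9) in frame 1 and (7.7, 3.9) in frame 3.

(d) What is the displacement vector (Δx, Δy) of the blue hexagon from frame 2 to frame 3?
(-0.4, -4.1)

The blue hexagon was at (10.7, 8.8) in frame 2 and (10.3, 4.7) in frame 3.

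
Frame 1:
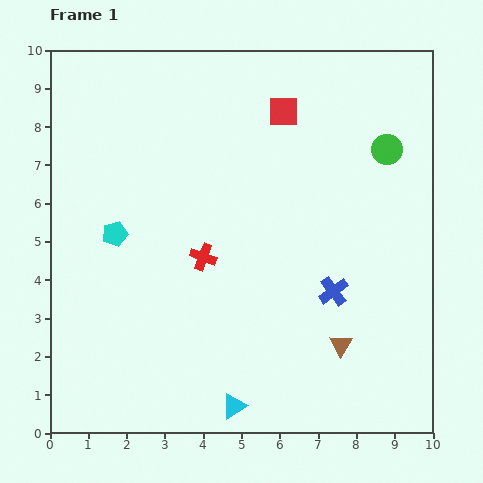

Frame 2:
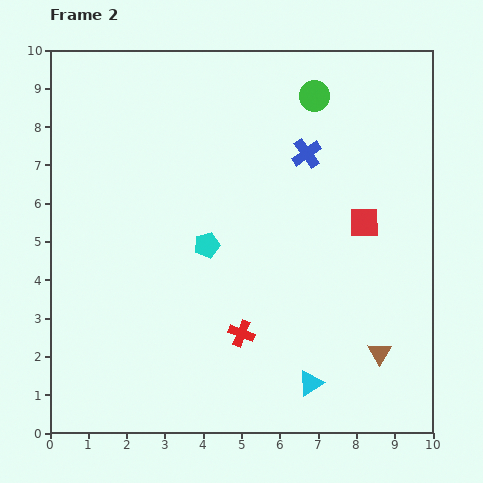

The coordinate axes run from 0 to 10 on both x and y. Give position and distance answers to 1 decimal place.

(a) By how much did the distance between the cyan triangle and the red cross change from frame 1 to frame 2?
-1.8

Distance in frame 1: 4.0. Distance in frame 2: 2.2.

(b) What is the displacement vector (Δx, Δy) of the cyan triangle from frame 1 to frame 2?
(2.0, 0.6)

The cyan triangle was at (4.8, 0.7) in frame 1 and (6.8, 1.3) in frame 2.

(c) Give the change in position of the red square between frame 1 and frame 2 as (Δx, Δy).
(2.1, -2.9)

The red square was at (6.1, 8.4) in frame 1 and (8.2, 5.5) in frame 2.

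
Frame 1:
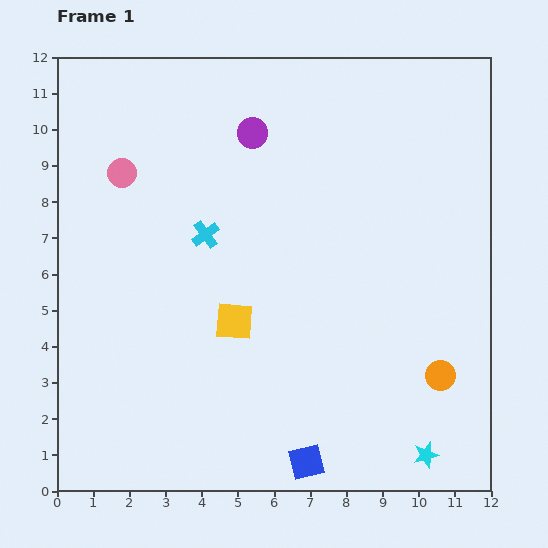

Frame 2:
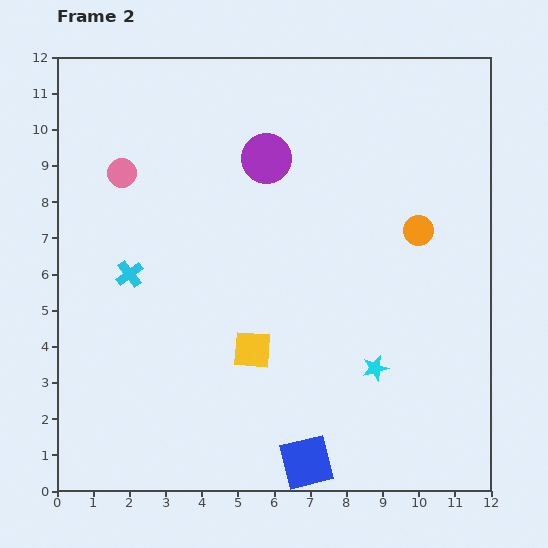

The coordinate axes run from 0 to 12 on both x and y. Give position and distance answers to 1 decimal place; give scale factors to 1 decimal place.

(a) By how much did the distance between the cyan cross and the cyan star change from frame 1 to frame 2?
-1.3

Distance in frame 1: 8.6. Distance in frame 2: 7.3.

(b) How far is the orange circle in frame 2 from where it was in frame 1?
4.0

The orange circle moved from (10.6, 3.2) to (10.0, 7.2), a distance of √(0.6² + 4.0²) ≈ 4.0.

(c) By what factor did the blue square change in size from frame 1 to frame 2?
1.5×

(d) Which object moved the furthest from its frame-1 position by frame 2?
the orange circle

(moved 4.0; next 2.8)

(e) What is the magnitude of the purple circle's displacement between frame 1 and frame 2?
0.8

The purple circle moved from (5.4, 9.9) to (5.8, 9.2), a distance of √(0.4² + 0.7²) ≈ 0.8.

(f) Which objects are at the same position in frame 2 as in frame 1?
the blue square, the pink circle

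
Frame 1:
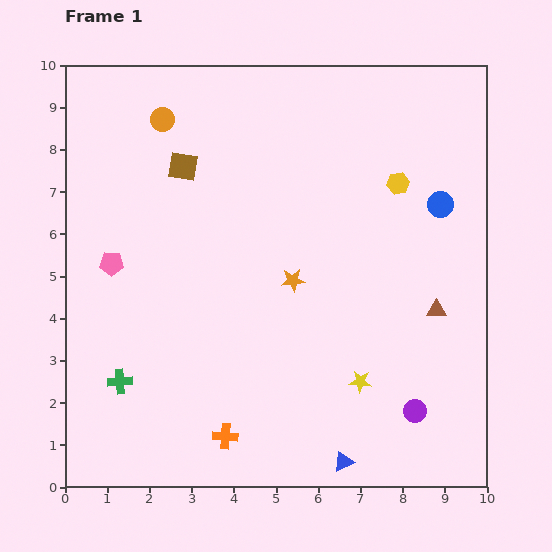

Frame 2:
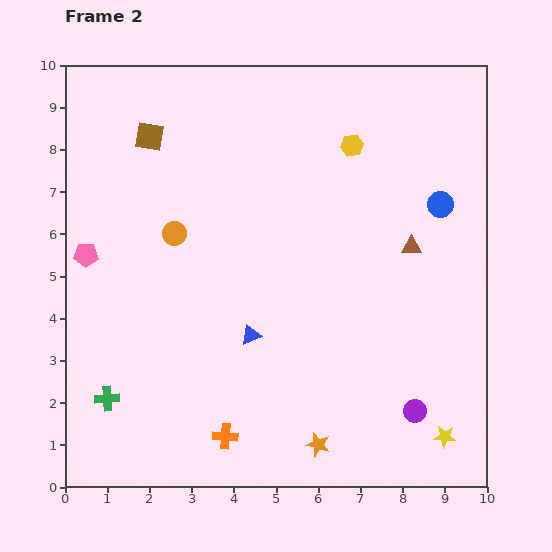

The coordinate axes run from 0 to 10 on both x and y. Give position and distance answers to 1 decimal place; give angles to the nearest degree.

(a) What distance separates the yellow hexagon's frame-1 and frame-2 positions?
1.4

The yellow hexagon moved from (7.9, 7.2) to (6.8, 8.1), a distance of √(1.1² + 0.9²) ≈ 1.4.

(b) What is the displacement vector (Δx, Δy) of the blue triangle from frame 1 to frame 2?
(-2.2, 3.0)

The blue triangle was at (6.6, 0.6) in frame 1 and (4.4, 3.6) in frame 2.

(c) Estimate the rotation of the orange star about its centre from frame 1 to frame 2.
21° clockwise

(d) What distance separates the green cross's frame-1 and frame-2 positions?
0.5

The green cross moved from (1.3, 2.5) to (1.0, 2.1), a distance of √(0.3² + 0.4²) ≈ 0.5.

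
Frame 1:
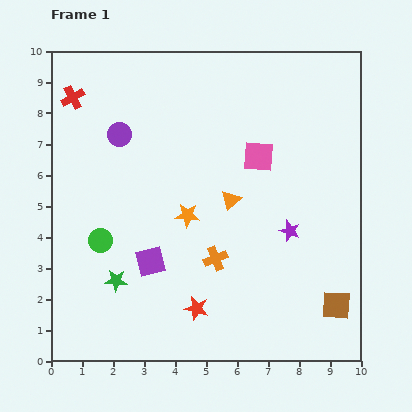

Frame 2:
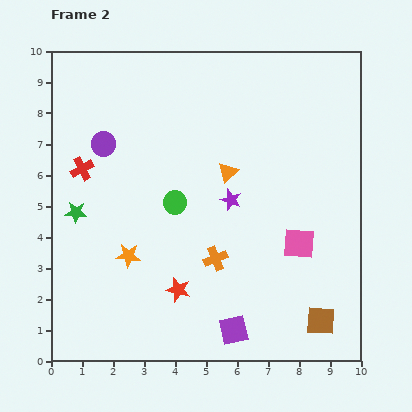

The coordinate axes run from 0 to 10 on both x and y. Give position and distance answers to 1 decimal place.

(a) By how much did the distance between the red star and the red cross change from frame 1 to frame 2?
-2.9

Distance in frame 1: 7.9. Distance in frame 2: 5.0.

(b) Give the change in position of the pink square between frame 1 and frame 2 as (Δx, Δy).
(1.3, -2.8)

The pink square was at (6.7, 6.6) in frame 1 and (8.0, 3.8) in frame 2.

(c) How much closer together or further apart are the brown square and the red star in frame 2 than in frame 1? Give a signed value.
+0.2

Distance in frame 1: 4.5. Distance in frame 2: 4.7.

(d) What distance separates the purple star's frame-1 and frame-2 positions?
2.1

The purple star moved from (7.7, 4.2) to (5.8, 5.2), a distance of √(1.9² + 1.0²) ≈ 2.1.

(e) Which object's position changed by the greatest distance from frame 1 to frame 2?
the purple square

(moved 3.5; next 3.1)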